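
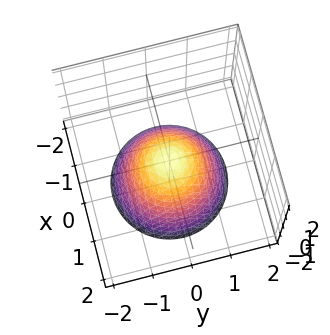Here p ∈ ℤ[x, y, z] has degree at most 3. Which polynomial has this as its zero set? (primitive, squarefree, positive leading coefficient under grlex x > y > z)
x^2 + y^2 + z

First, the degree is 2 — a single bowl opening along one axis; a quadric.
Next, by symmetry, the surface is invariant under rotation about z: p = q(x² + y², z).
Next, from the axis intercepts and sections: it crosses the x-axis at the gridline x = 0; one z-axis crossing is at z = 0; it meets the y-axis at y = 0 (among the integer gridlines); a circular section at z = -1 has radius exactly 1.
Finally, putting this together gives p.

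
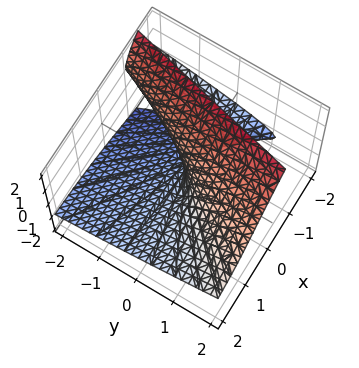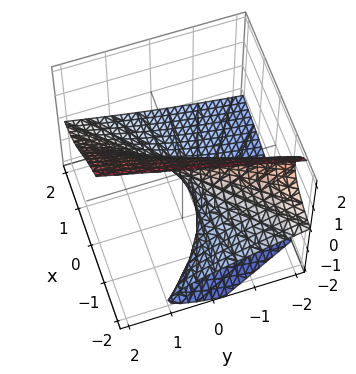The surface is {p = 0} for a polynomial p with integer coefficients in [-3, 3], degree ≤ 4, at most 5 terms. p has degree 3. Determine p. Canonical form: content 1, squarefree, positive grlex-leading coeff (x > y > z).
(a) Degree: no degree-2 surface has this shape, so deg p = 3.
(b) Against the integer gridlines: it crosses the y-axis at the gridline y = 0; one z-axis crossing is at z = 0; it crosses the x-axis at the gridline x = 0.
(c) Solving for integer coefficients yields p as stated.

z^3 + 3*x*z + 2*x - 2*y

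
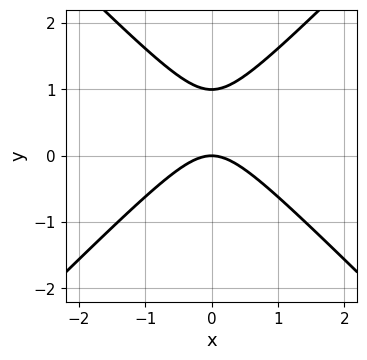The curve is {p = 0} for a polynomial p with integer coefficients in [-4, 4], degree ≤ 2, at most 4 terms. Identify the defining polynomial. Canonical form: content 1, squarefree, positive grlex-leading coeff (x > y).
x^2 - y^2 + y

The degree is 2 — a generic line meets the curve in up to 2 points.
Symmetries: mirror symmetry x ↦ −x ⇒ only even powers of x.
Reading off the gridlines: it crosses the x-axis at the gridline x = 0; the y-axis gridline crossings are at y ∈ {0, 1}.
Putting this together gives p.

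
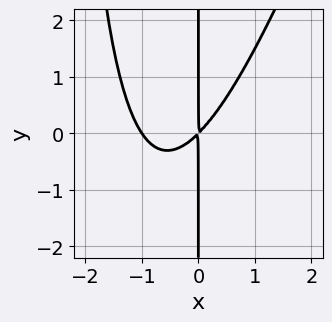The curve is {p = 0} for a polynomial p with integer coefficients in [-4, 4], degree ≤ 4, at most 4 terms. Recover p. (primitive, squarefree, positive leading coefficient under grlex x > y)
1. The degree is 3 — the shape is more complex than any degree-2 curve.
2. Observable constraints: every point of the y-axis in the box is on the curve; one x-axis crossing is at x = -1.
3. Assembling these constraints gives the stated polynomial.

3*x^3 - x^2*y + 3*x^2 - 3*x*y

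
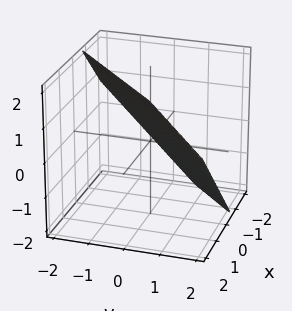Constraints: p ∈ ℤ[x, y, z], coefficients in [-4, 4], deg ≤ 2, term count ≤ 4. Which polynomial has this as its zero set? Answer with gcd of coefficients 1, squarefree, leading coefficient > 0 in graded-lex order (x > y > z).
First, deg p = 1. Every cross-section is a straight line — this is a plane.
Finally, putting this together gives p.

3*x - 3*y - 3*z + 2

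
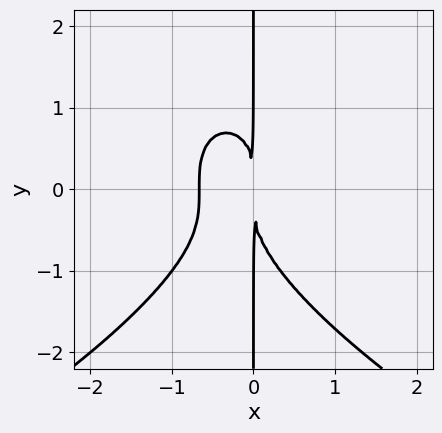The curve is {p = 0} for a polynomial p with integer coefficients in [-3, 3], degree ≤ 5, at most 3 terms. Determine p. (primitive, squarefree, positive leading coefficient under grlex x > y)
First, deg p = 4.
Then, against the integer gridlines: every point of the y-axis in the box is on the curve.
Finally, together with the visible shape, these determine p as stated.

x*y^3 + 3*x^3 + 2*x^2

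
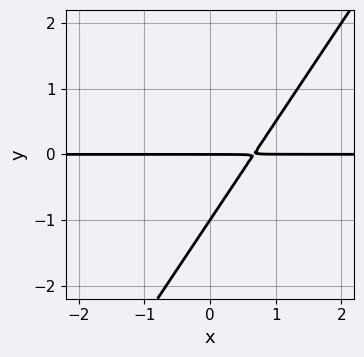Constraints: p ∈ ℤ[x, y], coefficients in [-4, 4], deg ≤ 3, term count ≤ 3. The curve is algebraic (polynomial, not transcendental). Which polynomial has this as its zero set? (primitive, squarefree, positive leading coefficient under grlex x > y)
3*x*y - 2*y^2 - 2*y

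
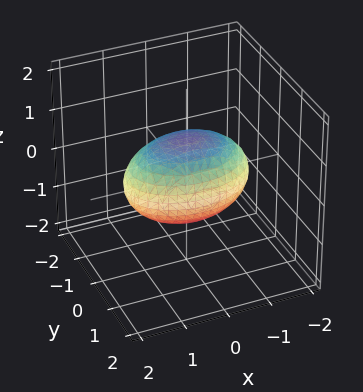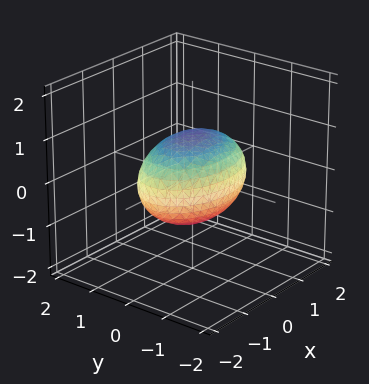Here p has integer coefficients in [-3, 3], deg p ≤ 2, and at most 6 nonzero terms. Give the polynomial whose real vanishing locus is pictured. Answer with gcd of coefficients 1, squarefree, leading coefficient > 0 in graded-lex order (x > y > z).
1. The degree is 2 — a closed, bounded, convex surface; a quadric.
2. Symmetries: it's symmetric under x → −x, forcing even powers of x; it's symmetric under z → −z, forcing even powers of z; it's symmetric under y → −y, forcing even powers of y.
3. Reading off the gridlines: among the integer gridlines, it crosses the y-axis at y ∈ {-1, 1}; the z-axis gridline crossings are at z ∈ {-1, 1}.
4. Solving for integer coefficients yields p as stated.

x^2 + 2*y^2 + 2*z^2 - 2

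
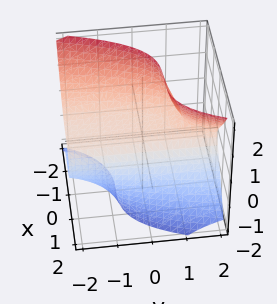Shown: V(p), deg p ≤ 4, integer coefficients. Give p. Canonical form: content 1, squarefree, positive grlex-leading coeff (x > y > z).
1. The degree is 3 — a generic line meets the surface in up to 3 points.
2. Checking where it meets the axes: it misses every integer gridline on the y-axis.
3. These observations pin down the coefficients.

2*x^3 - 2*y*z^2 + 3*z - 1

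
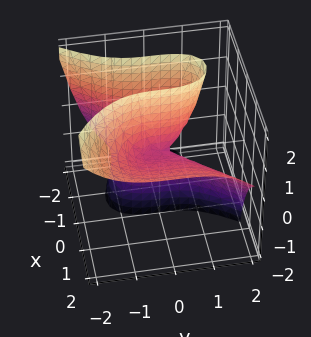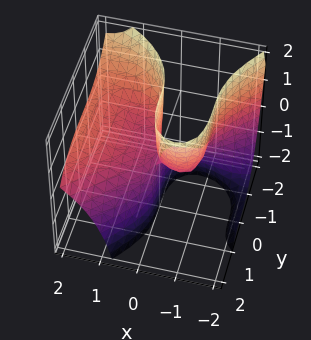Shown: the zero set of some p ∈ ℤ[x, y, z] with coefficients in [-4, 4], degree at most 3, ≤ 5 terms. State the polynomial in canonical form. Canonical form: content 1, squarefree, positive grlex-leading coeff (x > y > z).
x^3 - 2*x^2*z - y^3 + x^2 - 3*x*z

Degree: the shape is more complex than any degree-2 surface, so deg p = 3.
Reading off the gridlines: one y-axis crossing is at y = 0; the x-axis gridline crossings are at x ∈ {-1, 0}; every point of the z-axis in the box is on the surface.
The integer polynomial consistent with all of this is the stated p.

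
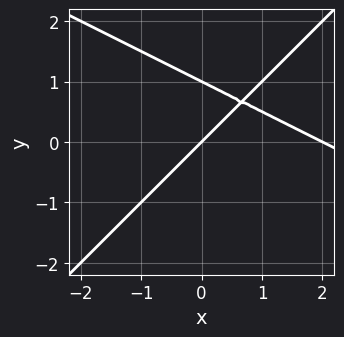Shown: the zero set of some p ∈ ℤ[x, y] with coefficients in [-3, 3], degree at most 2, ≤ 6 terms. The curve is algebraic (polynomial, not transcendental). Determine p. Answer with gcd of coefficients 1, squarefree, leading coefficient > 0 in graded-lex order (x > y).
x^2 + x*y - 2*y^2 - 2*x + 2*y

The degree is 2 — a generic line meets the curve in up to 2 points.
From the visible intercepts: the y-axis gridline crossings are at y ∈ {0, 1}; the x-axis gridline crossings are at x ∈ {0, 2}.
Solving for integer coefficients yields p as stated.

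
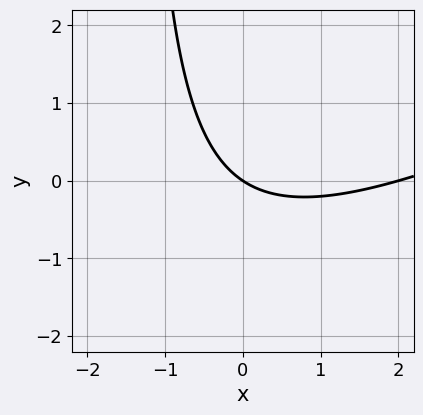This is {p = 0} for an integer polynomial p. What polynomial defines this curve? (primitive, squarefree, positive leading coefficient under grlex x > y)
(a) The degree is 2 — a generic line meets the curve in up to 2 points.
(b) Observable constraints: one y-axis crossing is at y = 0; the x-axis gridline crossings are at x ∈ {0, 2}.
(c) Solving for integer coefficients yields p as stated.

x^2 - 2*x*y - 2*x - 3*y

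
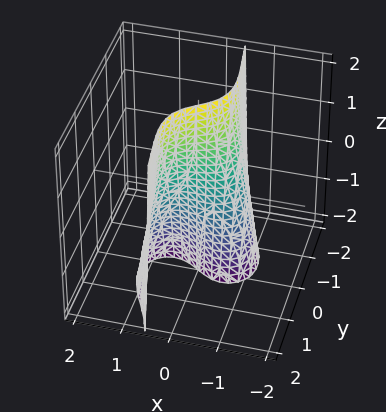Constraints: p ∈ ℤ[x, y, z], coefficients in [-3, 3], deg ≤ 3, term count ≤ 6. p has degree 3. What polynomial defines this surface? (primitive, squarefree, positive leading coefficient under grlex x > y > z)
2*x^3 + 3*x*y^2 + x*z - 3*y

1. deg p = 3. No degree-2 surface has this shape.
2. Reading off the gridlines: every point of the z-axis in the box is on the surface; one x-axis crossing is at x = 0.
3. The integer polynomial consistent with all of this is the stated p.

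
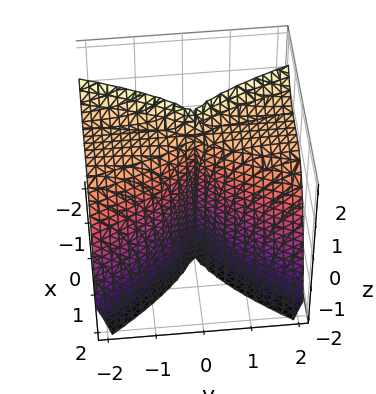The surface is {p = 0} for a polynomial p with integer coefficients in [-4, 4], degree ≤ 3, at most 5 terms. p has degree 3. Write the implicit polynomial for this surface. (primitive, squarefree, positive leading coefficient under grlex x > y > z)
(a) The degree is 3 — the shape is more complex than any degree-2 surface.
(b) Checking where it meets the axes: one y-axis crossing is at y = 0; every point of the z-axis in the box is on the surface; it meets the x-axis at x = 0 (among the integer gridlines).
(c) Fitting integer coefficients to these (and the overall shape) gives p.

3*x^3 + 2*y^2*z - 3*y^2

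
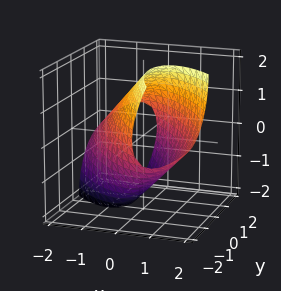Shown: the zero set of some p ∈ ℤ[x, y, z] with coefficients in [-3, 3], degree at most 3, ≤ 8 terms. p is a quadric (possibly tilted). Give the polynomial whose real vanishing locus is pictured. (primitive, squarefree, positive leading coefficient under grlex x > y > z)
2*x^2 + 2*x*y - 2*x*z + y^2 + z^2 - 3

(a) The degree is 2 — a generic line meets the surface in up to 2 points.
(b) Matching integer coefficients to the picture gives p.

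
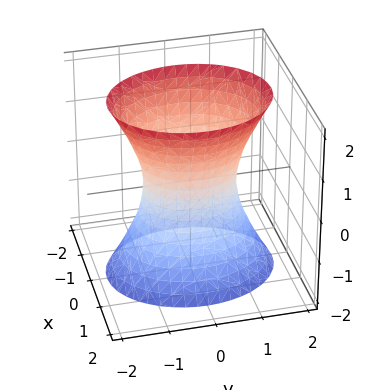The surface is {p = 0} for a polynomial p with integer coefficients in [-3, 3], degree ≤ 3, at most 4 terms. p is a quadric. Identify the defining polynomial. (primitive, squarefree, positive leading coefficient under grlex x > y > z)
The degree is 2 — one connected sheet with a waist; a quadric.
Symmetries: it's symmetric under y → −y, forcing even powers of y; mirror symmetry x ↦ −x ⇒ only even powers of x; the z ↦ −z reflection is a symmetry, so z appears only in even powers.
Against the integer gridlines: among the integer gridlines, it crosses the y-axis at y ∈ {-1, 1}; no z-intercept at any integer in the box.
These observations pin down the coefficients.

3*x^2 + 2*y^2 - z^2 - 2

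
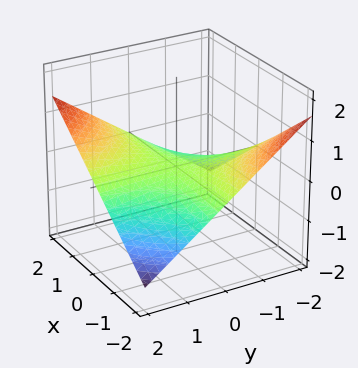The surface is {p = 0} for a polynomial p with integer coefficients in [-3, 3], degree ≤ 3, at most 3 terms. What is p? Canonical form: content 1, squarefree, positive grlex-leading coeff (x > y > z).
x*y - 3*z

(a) The degree is 2 — a hyperbolic paraboloid; a quadric.
(b) Against the integer gridlines: the visible y-axis segment lies entirely on the surface; the visible x-axis segment lies entirely on the surface.
(c) These observations pin down the coefficients.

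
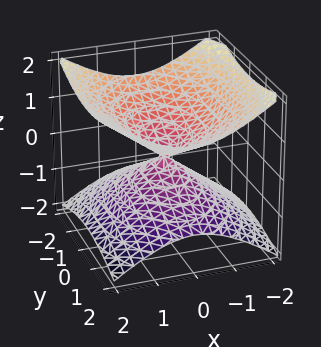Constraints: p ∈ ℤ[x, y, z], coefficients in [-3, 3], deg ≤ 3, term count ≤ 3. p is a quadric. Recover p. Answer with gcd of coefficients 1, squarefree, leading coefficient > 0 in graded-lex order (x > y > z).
2*x^2 + y^2 - 3*z^2

The degree is 2 — a double cone through the origin; a quadric.
Symmetries: mirror symmetry z ↦ −z ⇒ only even powers of z; it's symmetric under y → −y, forcing even powers of y; the x ↦ −x reflection is a symmetry, so x appears only in even powers.
Reading off the gridlines: one z-axis crossing is at z = 0; it meets the x-axis at x = 0 (among the integer gridlines); it meets the y-axis at y = 0 (among the integer gridlines).
Solving for integer coefficients yields p as stated.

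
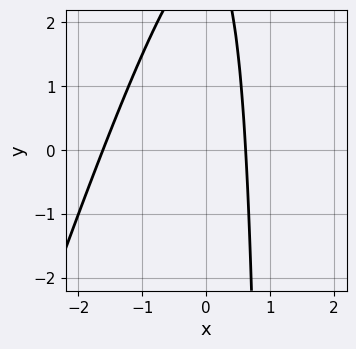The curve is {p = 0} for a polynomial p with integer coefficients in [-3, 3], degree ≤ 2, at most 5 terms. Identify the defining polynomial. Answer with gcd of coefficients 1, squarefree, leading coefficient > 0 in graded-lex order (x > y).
First, the degree is 2 — the shape is more complex than any degree-1 curve.
Next, against the integer gridlines: it misses every integer gridline on the y-axis.
Finally, together with the visible shape, these determine p as stated.

3*x^2 - x*y + 3*x + y - 3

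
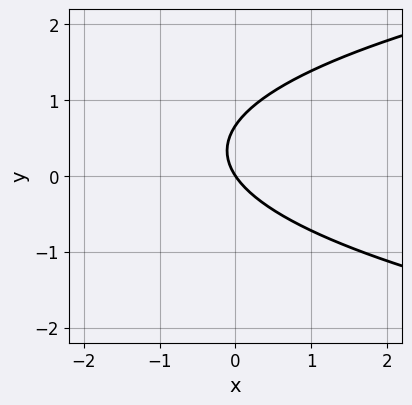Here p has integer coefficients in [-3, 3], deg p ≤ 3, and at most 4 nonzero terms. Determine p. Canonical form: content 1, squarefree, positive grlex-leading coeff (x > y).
(a) Degree: the shape is more complex than any degree-1 curve, so deg p = 2.
(b) Observable constraints: it crosses the y-axis at the gridline y = 0; one x-axis crossing is at x = 0.
(c) Assembling these constraints gives the stated polynomial.

3*y^2 - 3*x - 2*y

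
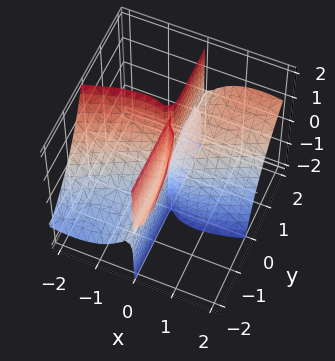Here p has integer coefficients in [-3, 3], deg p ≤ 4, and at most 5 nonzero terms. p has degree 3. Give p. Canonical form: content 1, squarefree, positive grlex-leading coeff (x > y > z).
x^3 - 2*x^2*y + x^2*z + x*y*z

The picture has 3 separate pieces. They look like related sheets of one shape, so recover p as a whole.
deg p = 3. No degree-2 surface has this shape.
Against the integer gridlines: it crosses the x-axis at the gridline x = 0; the visible y-axis segment lies entirely on the surface; every point of the z-axis in the box is on the surface.
Putting this together gives p.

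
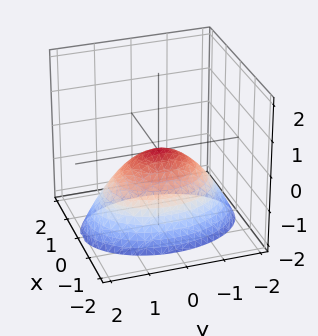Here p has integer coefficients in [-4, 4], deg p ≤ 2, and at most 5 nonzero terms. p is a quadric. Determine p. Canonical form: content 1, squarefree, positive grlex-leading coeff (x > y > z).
1. Degree: a paraboloid; a quadric, so deg p = 2.
2. Symmetries: it's symmetric under x → −x, forcing even powers of x; mirror symmetry y ↦ −y ⇒ only even powers of y.
3. Reading off the gridlines: it meets the x-axis at x = 0 (among the integer gridlines); it meets the z-axis at z = 0 (among the integer gridlines).
4. Together with the visible shape, these determine p as stated.

2*x^2 + y^2 + 2*z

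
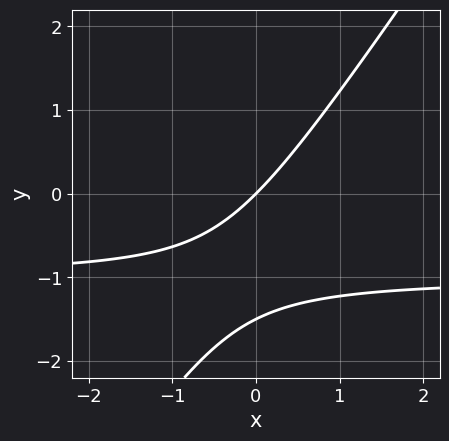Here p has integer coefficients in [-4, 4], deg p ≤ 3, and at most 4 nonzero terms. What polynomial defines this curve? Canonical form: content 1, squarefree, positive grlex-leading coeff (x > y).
The degree is 2 — no degree-1 curve has this shape.
Against the integer gridlines: it crosses the y-axis at the gridline y = 0; one x-axis crossing is at x = 0.
Together with the visible shape, these determine p as stated.

3*x*y - 2*y^2 + 3*x - 3*y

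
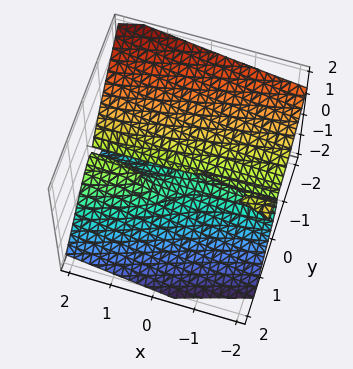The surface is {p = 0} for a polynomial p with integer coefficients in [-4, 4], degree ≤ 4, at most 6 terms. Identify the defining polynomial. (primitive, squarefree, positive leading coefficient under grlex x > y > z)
There are 2 components. Treating them together as one polynomial.
Degree: the shape is more complex than any degree-2 surface, so deg p = 3.
Observable constraints: one y-axis crossing is at y = 0; every point of the x-axis in the box is on the surface; it meets the z-axis at z = 0 (among the integer gridlines).
Together with the visible shape, these determine p as stated.

2*x*y*z + 2*y^3 + 3*z^3 + 2*z^2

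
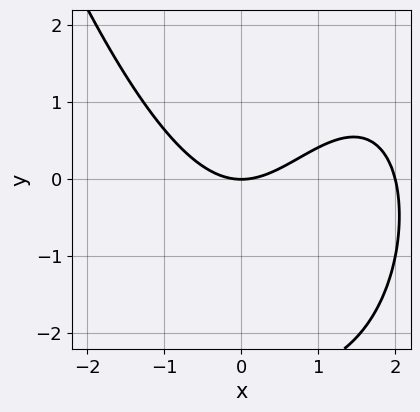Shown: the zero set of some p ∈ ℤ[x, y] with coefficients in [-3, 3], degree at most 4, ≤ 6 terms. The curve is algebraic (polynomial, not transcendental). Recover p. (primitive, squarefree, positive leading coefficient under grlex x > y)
1. The degree is 3 — a generic line meets the curve in up to 3 points.
2. Reading off the gridlines: one y-axis crossing is at y = 0; among the integer gridlines, it crosses the x-axis at x ∈ {0, 2}.
3. Together with the visible shape, these determine p as stated.

x^3 - 2*x^2 - x*y + y^2 + 3*y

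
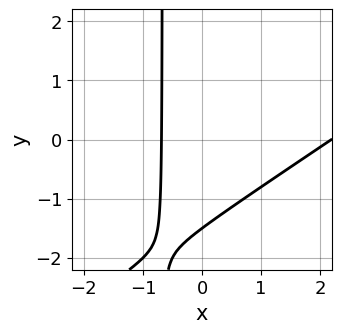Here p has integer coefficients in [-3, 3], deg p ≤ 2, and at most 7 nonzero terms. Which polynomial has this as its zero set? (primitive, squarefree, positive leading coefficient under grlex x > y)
First, the degree is 2 — no degree-1 curve has this shape.
Finally, solving for integer coefficients yields p as stated.

2*x^2 - 3*x*y - 3*x - 2*y - 3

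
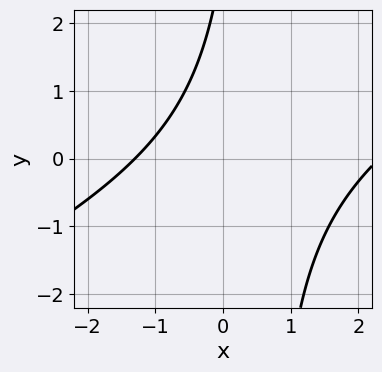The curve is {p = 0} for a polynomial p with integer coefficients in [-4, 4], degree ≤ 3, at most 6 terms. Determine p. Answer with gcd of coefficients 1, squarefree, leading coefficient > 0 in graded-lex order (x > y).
x^2 - 2*x*y - x + y - 3

(a) The degree is 2 — a generic line meets the curve in up to 2 points.
(b) Checking where it meets the axes: the curve avoids every integer y-axis point in the box.
(c) The integer polynomial consistent with all of this is the stated p.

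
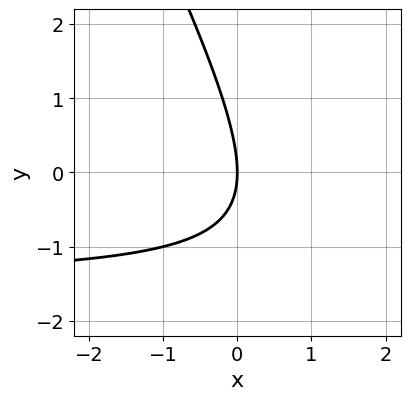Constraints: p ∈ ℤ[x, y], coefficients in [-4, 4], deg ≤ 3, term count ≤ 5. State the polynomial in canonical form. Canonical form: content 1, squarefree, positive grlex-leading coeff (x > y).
(a) Degree: a generic line meets the curve in up to 2 points, so deg p = 2.
(b) From the visible intercepts: it meets the y-axis at y = 0 (among the integer gridlines); it crosses the x-axis at the gridline x = 0.
(c) Assembling these constraints gives the stated polynomial.

2*x*y + y^2 + 3*x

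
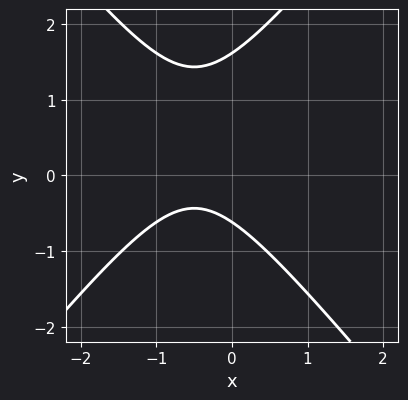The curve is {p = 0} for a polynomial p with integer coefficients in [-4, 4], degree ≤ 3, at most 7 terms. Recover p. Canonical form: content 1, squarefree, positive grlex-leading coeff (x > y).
(a) Degree: a generic line meets the curve in up to 2 points, so deg p = 2.
(b) Observable constraints: it misses every integer gridline on the x-axis.
(c) Putting this together gives p.

3*x^2 - 2*y^2 + 3*x + 2*y + 2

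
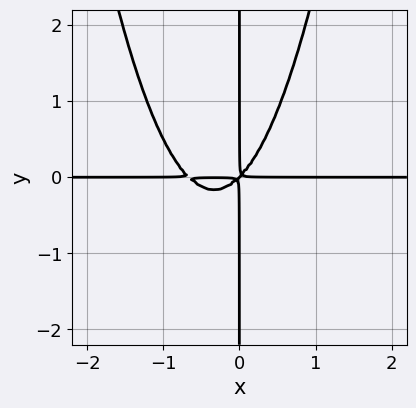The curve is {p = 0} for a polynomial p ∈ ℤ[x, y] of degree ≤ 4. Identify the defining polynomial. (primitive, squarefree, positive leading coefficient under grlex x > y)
3*x^3*y + 2*x^2*y - 2*x*y^2

Degree: a generic line meets the curve in up to 4 points, so deg p = 4.
Against the integer gridlines: every point of the y-axis in the box is on the curve; every point of the x-axis in the box is on the curve.
Solving for integer coefficients yields p as stated.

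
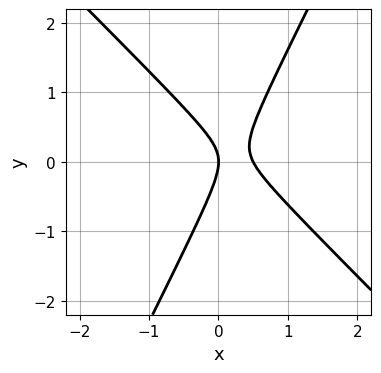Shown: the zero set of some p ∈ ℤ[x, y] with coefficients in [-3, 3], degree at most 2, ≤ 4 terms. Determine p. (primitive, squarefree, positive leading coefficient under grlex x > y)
2*x^2 + x*y - y^2 - x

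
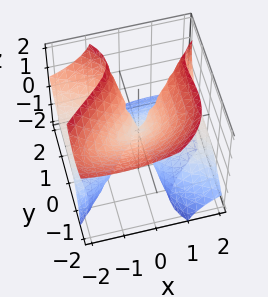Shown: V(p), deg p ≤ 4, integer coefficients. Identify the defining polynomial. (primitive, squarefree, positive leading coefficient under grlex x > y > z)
3*x^2*z - 3*x*y*z - 3*y^3 + 3*y*z^2 - 2*z^3

(a) The degree is 3 — no degree-2 surface has this shape.
(b) From the axis intercepts and sections: the visible x-axis segment lies entirely on the surface; it meets the y-axis at y = 0 (among the integer gridlines); it crosses the z-axis at the gridline z = 0.
(c) The integer polynomial consistent with all of this is the stated p.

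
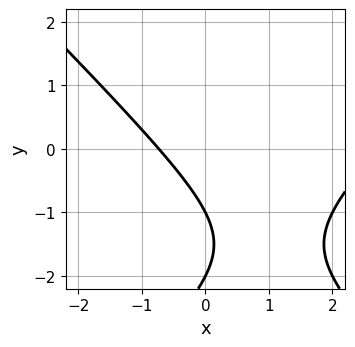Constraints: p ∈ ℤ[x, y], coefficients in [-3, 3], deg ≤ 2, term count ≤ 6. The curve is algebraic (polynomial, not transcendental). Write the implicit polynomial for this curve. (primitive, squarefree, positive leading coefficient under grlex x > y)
deg p = 2. The shape is more complex than any degree-1 curve.
Checking where it meets the axes: among the integer gridlines, it crosses the y-axis at y ∈ {-2, -1}.
Matching integer coefficients to the picture gives p.

x^2 - y^2 - 2*x - 3*y - 2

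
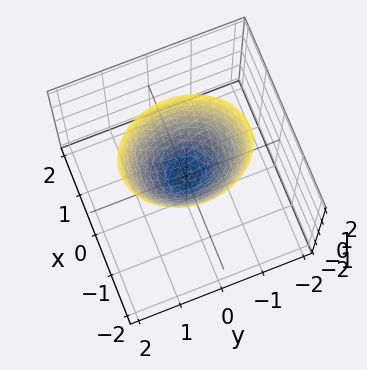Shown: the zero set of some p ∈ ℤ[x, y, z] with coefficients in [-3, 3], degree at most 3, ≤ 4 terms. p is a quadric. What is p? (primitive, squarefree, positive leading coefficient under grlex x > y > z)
3*x^2 + 2*y^2 - 2*z

1. Degree: a paraboloid; a quadric, so deg p = 2.
2. Symmetries: mirror symmetry x ↦ −x ⇒ only even powers of x; it's symmetric under y → −y, forcing even powers of y.
3. Reading off the gridlines: one x-axis crossing is at x = 0; one y-axis crossing is at y = 0; it meets the z-axis at z = 0 (among the integer gridlines).
4. These observations pin down the coefficients.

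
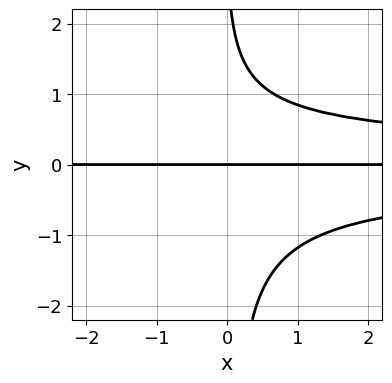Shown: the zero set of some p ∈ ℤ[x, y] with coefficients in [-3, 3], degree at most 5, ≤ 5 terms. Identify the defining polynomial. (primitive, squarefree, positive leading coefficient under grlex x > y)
3*x*y^3 + y^2 - 3*y

1. deg p = 4.
2. Reading off the gridlines: every point of the x-axis in the box is on the curve; one y-axis crossing is at y = 0.
3. These observations pin down the coefficients.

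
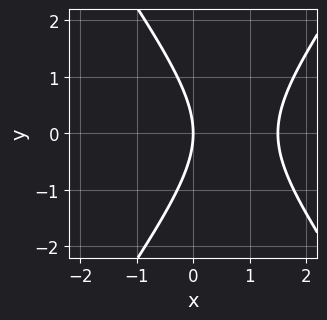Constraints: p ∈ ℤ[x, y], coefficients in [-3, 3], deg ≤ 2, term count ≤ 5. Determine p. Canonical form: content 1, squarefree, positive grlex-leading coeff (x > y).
1. The degree is 2 — no degree-1 curve has this shape.
2. Symmetries: the y ↦ −y reflection is a symmetry, so y appears only in even powers.
3. From the axis intercepts and sections: one x-axis crossing is at x = 0; it crosses the y-axis at the gridline y = 0.
4. These observations pin down the coefficients.

2*x^2 - y^2 - 3*x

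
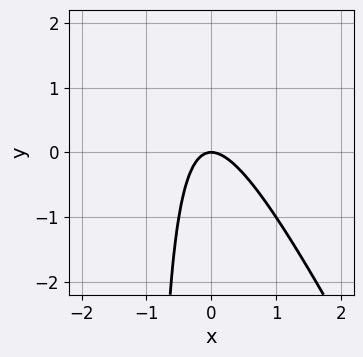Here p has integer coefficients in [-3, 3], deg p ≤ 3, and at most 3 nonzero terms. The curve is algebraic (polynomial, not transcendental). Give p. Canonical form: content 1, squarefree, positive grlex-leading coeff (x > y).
2*x^2 + x*y + y

(a) deg p = 2. A generic line meets the curve in up to 2 points.
(b) From the axis intercepts and sections: it meets the x-axis at x = 0 (among the integer gridlines); it crosses the y-axis at the gridline y = 0.
(c) Matching integer coefficients to the picture gives p.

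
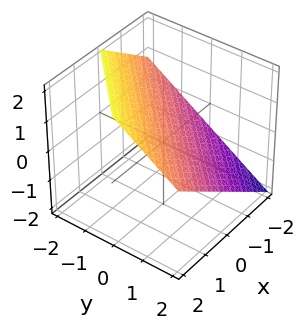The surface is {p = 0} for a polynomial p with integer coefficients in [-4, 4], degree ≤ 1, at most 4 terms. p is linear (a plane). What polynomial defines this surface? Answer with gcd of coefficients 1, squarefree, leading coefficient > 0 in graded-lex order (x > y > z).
2*x - 2*y - 3*z + 2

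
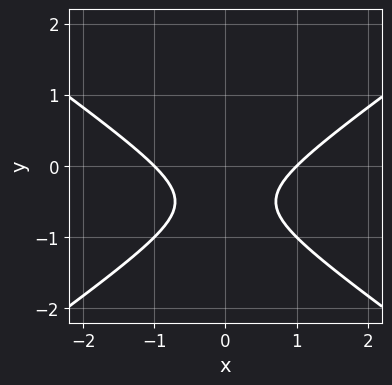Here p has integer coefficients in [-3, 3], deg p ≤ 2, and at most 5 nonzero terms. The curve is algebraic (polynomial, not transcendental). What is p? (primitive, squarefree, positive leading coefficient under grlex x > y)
First, deg p = 2. The shape is more complex than any degree-1 curve.
Then, symmetries: mirror symmetry x ↦ −x ⇒ only even powers of x.
Next, observable constraints: the x-axis gridline crossings are at x ∈ {-1, 1}; the curve avoids every integer y-axis point in the box.
Finally, solving for integer coefficients yields p as stated.

x^2 - 2*y^2 - 2*y - 1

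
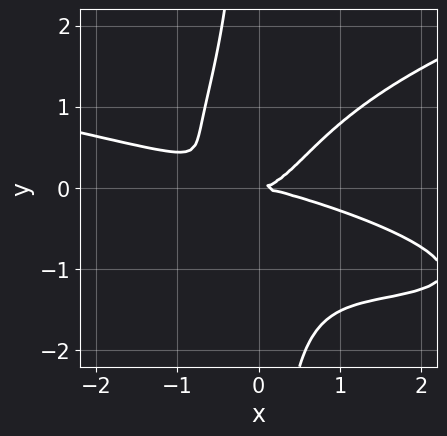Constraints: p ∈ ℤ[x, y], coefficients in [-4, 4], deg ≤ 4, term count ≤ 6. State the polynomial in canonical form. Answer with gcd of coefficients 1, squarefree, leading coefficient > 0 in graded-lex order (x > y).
(a) Degree: the shape is more complex than any degree-3 curve, so deg p = 4.
(b) Reading off the gridlines: it meets the x-axis at x = 0 (among the integer gridlines); it meets the y-axis at y = 0 (among the integer gridlines).
(c) Fitting integer coefficients to these (and the overall shape) gives p.

3*x*y^3 - x^3 - 3*x^2*y + 3*y^2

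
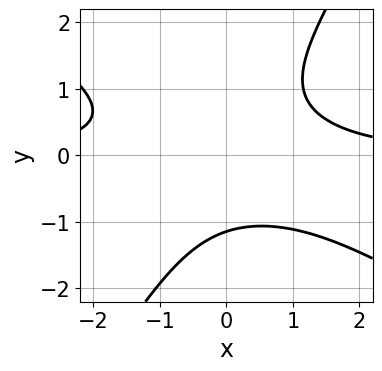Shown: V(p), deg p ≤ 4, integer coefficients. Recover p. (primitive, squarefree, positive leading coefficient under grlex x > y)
deg p = 3. No degree-2 curve has this shape.
From the visible intercepts: no x-intercept at any integer in the box.
Assembling these constraints gives the stated polynomial.

2*x^2*y + 2*x*y^2 - 2*y^3 - 3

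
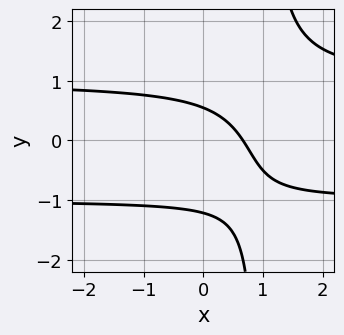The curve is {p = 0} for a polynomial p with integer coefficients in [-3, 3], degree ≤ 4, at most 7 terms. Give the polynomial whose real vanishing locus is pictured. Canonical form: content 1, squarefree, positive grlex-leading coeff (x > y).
The degree is 3 — the shape is more complex than any degree-2 curve.
Putting this together gives p.

3*x*y^2 - 3*y^2 - 3*x - 2*y + 2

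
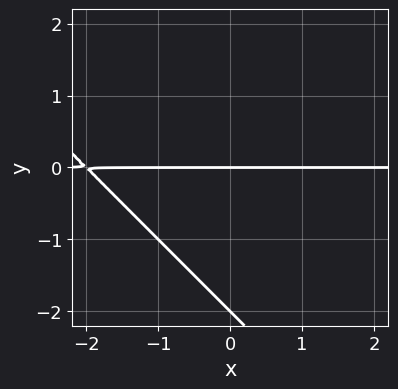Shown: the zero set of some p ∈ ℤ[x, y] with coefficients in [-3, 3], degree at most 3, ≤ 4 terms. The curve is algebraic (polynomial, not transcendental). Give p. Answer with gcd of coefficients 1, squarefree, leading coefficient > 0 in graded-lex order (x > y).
First, degree: no degree-1 curve has this shape, so deg p = 2.
Then, checking where it meets the axes: the y-axis gridline crossings are at y ∈ {-2, 0}; the visible x-axis segment lies entirely on the curve.
Finally, matching integer coefficients to the picture gives p.

x*y + y^2 + 2*y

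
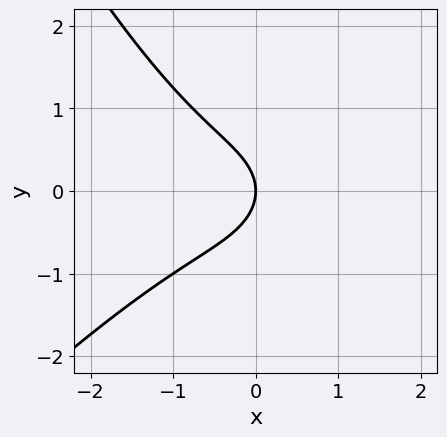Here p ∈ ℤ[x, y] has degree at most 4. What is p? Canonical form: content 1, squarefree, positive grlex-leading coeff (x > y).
1. The degree is 3 — the shape is more complex than any degree-2 curve.
2. From the visible intercepts: it crosses the y-axis at the gridline y = 0; it crosses the x-axis at the gridline x = 0.
3. Solving for integer coefficients yields p as stated.

2*x^3 - x^2*y - x*y^2 + 3*y^2 + 3*x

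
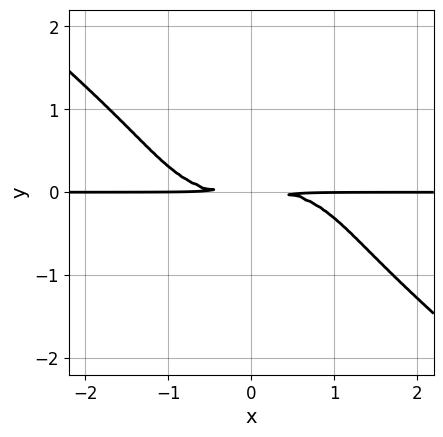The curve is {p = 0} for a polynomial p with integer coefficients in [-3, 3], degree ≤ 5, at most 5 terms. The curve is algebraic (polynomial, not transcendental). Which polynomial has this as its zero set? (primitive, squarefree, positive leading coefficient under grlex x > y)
x^3*y + 2*y^4 + 3*y^2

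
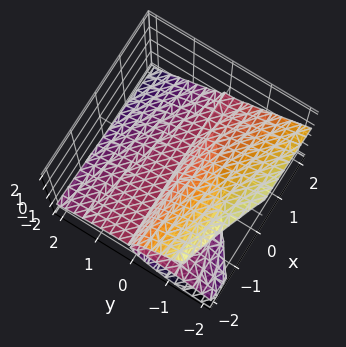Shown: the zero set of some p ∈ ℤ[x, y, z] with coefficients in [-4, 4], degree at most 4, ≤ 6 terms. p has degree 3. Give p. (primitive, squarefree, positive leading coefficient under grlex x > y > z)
(a) The picture has 2 separate pieces.
(b) Degree: the shape is more complex than any degree-2 surface, so deg p = 3.
(c) Reading off the gridlines: every point of the x-axis in the box is on the surface; it crosses the y-axis at the gridline y = 0.
(d) The integer polynomial consistent with all of this is the stated p.

2*x*y*z - y^3 - 3*z^3 - 3*y*z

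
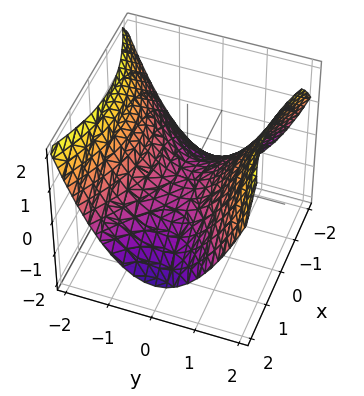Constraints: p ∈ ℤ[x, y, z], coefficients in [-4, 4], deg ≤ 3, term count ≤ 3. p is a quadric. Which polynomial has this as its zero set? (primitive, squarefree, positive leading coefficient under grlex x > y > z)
1. The degree is 2 — a hyperbolic paraboloid; a quadric.
2. Symmetries: the x ↦ −x reflection is a symmetry, so x appears only in even powers; mirror symmetry y ↦ −y ⇒ only even powers of y.
3. From the visible intercepts: one y-axis crossing is at y = 0; one x-axis crossing is at x = 0; it crosses the z-axis at the gridline z = 0.
4. Assembling these constraints gives the stated polynomial.

x^2 - 2*y^2 + 3*z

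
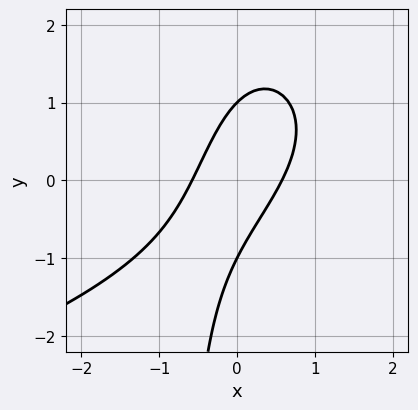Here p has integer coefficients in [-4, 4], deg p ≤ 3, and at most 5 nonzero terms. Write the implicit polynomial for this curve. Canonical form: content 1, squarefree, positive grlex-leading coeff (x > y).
x*y^2 + 3*x^2 - 3*x*y + y^2 - 1

(a) Degree: a generic line meets the curve in up to 3 points, so deg p = 3.
(b) From the visible intercepts: among the integer gridlines, it crosses the y-axis at y ∈ {-1, 1}.
(c) Solving for integer coefficients yields p as stated.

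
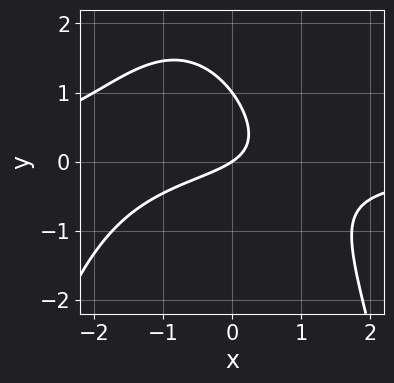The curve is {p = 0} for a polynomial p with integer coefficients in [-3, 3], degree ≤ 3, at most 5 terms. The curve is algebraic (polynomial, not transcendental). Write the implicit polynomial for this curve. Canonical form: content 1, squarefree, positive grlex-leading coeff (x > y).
First, deg p = 3. The shape is more complex than any degree-2 curve.
Then, observable constraints: one x-axis crossing is at x = 0; among the integer gridlines, it crosses the y-axis at y ∈ {0, 1}.
Finally, together with the visible shape, these determine p as stated.

2*x^2*y + 2*x*y + 3*y^2 + 2*x - 3*y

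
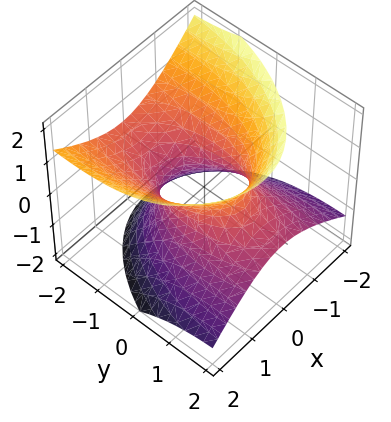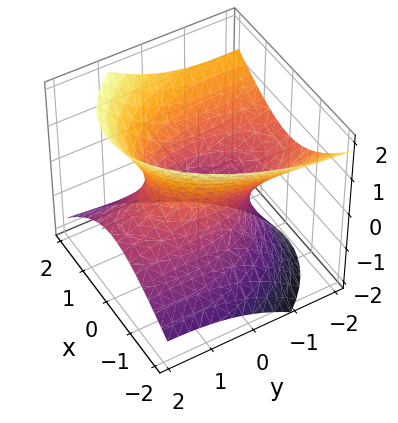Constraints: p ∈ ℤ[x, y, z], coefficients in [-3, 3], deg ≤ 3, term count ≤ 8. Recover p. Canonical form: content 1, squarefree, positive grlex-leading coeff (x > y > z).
3*x^2 - x*z + y^2 + 3*y*z - 3*z^2 - 2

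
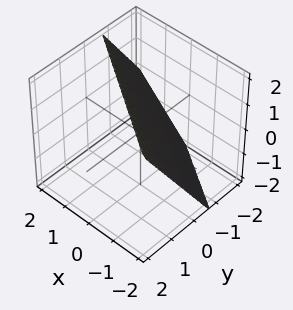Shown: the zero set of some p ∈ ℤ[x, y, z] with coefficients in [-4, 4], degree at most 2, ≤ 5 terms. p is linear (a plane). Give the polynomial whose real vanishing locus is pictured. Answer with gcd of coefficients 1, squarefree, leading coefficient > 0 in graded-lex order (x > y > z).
2*x + 3*y - 2*z + 2

1. deg p = 1. Every cross-section is a straight line — this is a plane.
2. Reading off the gridlines: one x-axis crossing is at x = -1; it meets the z-axis at z = 1 (among the integer gridlines).
3. These observations pin down the coefficients.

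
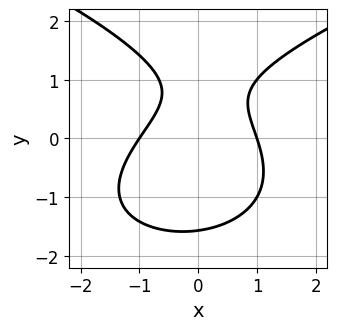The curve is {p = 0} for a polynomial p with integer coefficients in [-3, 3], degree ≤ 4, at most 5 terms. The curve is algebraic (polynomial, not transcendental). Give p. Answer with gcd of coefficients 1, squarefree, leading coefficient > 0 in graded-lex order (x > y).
2*y^3 - 3*x^2 + x*y - 3*y + 3

1. Degree: the shape is more complex than any degree-2 curve, so deg p = 3.
2. Checking where it meets the axes: the x-axis gridline crossings are at x ∈ {-1, 1}.
3. Matching integer coefficients to the picture gives p.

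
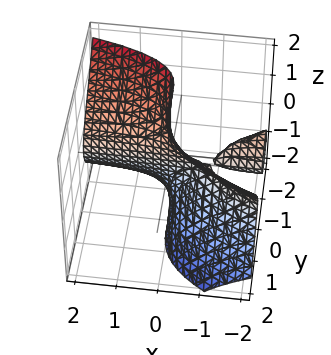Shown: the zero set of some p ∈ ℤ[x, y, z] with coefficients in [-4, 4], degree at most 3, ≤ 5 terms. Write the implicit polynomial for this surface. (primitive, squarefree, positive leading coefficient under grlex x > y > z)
There are 2 components.
deg p = 3.
From the visible intercepts: it meets the y-axis at y = 0 (among the integer gridlines); the visible z-axis segment lies entirely on the surface; every point of the x-axis in the box is on the surface.
Matching integer coefficients to the picture gives p.

3*x*z^2 + 3*y^3 - y*z^2 + 3*x*y + 3*y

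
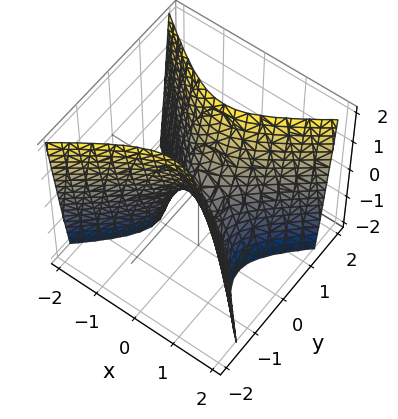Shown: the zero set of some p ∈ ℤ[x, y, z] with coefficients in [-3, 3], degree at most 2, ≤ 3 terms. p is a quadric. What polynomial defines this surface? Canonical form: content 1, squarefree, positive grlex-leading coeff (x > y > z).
(a) The degree is 2 — a hyperbolic paraboloid; a quadric.
(b) Symmetries: the x ↦ −x reflection is a symmetry, so x appears only in even powers; mirror symmetry y ↦ −y ⇒ only even powers of y.
(c) From the visible intercepts: one z-axis crossing is at z = 0; it meets the y-axis at y = 0 (among the integer gridlines).
(d) Solving for integer coefficients yields p as stated.

2*x^2 - 3*y^2 + z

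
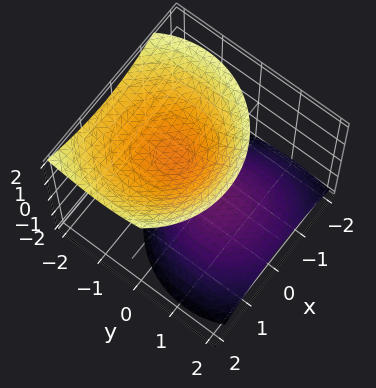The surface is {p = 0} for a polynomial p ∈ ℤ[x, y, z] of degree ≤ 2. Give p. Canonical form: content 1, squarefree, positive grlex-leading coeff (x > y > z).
(a) There are 2 components. They look like related sheets of one shape, so recover p as a whole.
(b) Degree: no degree-1 surface has this shape, so deg p = 2.
(c) Observable constraints: it misses every integer gridline on the y-axis; it misses every integer gridline on the x-axis; the z-axis gridline crossings are at z ∈ {-1, 1}.
(d) Solving for integer coefficients yields p as stated.

3*x^2 - x*z + 3*y^2 + 3*y*z - 3*z^2 + 3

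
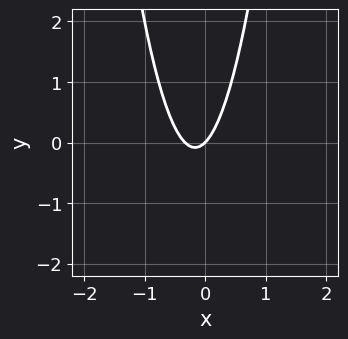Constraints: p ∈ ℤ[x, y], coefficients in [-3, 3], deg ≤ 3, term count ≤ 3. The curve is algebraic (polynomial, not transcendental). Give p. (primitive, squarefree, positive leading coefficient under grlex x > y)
3*x^2 + x - y

(a) deg p = 2. No degree-1 curve has this shape.
(b) From the visible intercepts: it crosses the x-axis at the gridline x = 0; it meets the y-axis at y = 0 (among the integer gridlines).
(c) These observations pin down the coefficients.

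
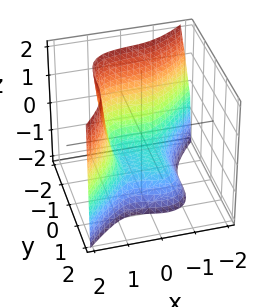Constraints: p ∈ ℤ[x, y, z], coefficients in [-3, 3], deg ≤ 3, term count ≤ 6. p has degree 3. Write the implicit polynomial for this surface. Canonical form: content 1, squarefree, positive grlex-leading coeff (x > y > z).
3*x^3 - 3*y^3 + x*z - 3*z - 3

(a) The degree is 3 — a generic line meets the surface in up to 3 points.
(b) Checking where it meets the axes: it meets the y-axis at y = -1 (among the integer gridlines); it crosses the x-axis at the gridline x = 1.
(c) Fitting integer coefficients to these (and the overall shape) gives p. Check: (0, 0, -1) on the z-axis lies on the surface, and p(0, 0, -1) = 0. ✓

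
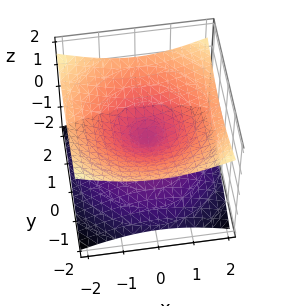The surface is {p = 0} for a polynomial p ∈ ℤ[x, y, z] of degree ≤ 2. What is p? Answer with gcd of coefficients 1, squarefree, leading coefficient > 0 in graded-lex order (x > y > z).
deg p = 2.
Symmetries: every cross-section ⟂ z is a circle, so x, y appear only via x² + y²; it's symmetric under z → −z, forcing even powers of z.
Reading off the gridlines: it meets the y-axis at y = 0 (among the integer gridlines); it crosses the z-axis at the gridline z = 0; a circular section at z = -1 has radius between 1 and 2; one x-axis crossing is at x = 0.
Matching integer coefficients to the picture gives p.

x^2 + y^2 - 3*z^2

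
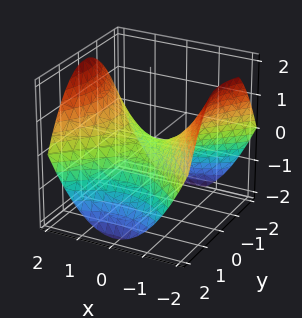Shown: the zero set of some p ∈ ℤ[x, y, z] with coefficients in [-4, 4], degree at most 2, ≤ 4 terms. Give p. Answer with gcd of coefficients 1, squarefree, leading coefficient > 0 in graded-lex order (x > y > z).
x^2 - y^2 - 2*z

deg p = 2. A hyperbolic paraboloid; a quadric.
Symmetries: mirror symmetry x ↦ −x ⇒ only even powers of x; it's symmetric under y → −y, forcing even powers of y.
Checking where it meets the axes: one x-axis crossing is at x = 0; one z-axis crossing is at z = 0; one y-axis crossing is at y = 0.
The integer polynomial consistent with all of this is the stated p.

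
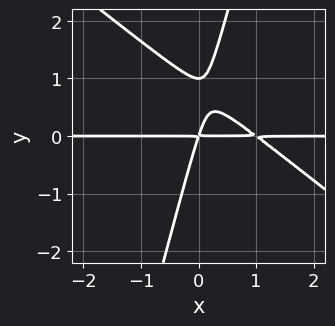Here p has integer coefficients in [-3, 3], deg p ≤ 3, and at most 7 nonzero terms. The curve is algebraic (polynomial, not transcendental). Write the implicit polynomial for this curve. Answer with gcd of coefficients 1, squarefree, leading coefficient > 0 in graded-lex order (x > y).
(a) Degree: no degree-2 curve has this shape, so deg p = 3.
(b) From the visible intercepts: it meets the y-axis at y = 1 (among the integer gridlines); the visible x-axis segment lies entirely on the curve.
(c) Putting this together gives p.

3*x^2*y + 3*x*y^2 - y^3 - 3*x*y + y^2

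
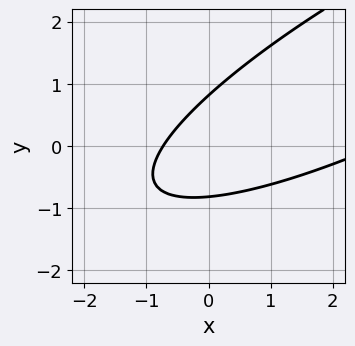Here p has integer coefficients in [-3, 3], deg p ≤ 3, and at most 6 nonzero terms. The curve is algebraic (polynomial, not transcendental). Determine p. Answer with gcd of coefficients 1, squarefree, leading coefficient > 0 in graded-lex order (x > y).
x^2 - 3*x*y + 3*y^2 - 2*x - 2

(a) The degree is 2 — no degree-1 curve has this shape.
(b) Solving for integer coefficients yields p as stated.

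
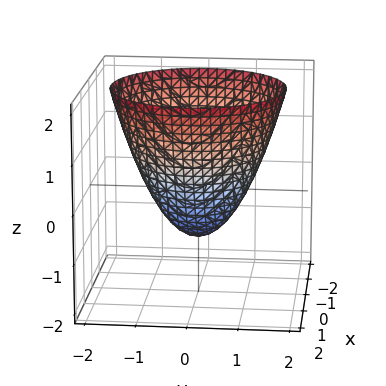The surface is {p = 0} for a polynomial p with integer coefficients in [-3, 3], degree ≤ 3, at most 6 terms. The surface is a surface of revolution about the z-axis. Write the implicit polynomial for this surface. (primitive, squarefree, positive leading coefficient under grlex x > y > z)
x^2 + y^2 - z - 1

deg p = 2. No degree-1 surface has this shape.
Symmetry: every cross-section ⟂ z is a circle, so x, y appear only via x² + y².
Reading off the gridlines: among the integer gridlines, it crosses the x-axis at x ∈ {-1, 1}; a circular section at z = 2 has radius between 1 and 2.
Matching integer coefficients to the picture gives p. Check: (0, 0, -1) on the z-axis lies on the surface, and p(0, 0, -1) = 0. ✓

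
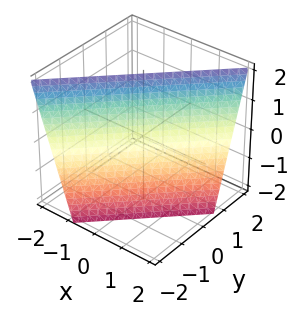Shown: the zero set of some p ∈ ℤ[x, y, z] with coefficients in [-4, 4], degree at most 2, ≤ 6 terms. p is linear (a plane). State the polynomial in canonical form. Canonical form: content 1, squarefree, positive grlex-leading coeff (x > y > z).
1. deg p = 1. Every cross-section is a straight line — this is a plane.
2. Observable constraints: it meets the z-axis at z = 2 (among the integer gridlines).
3. These observations pin down the coefficients.

3*x - 3*y + z - 2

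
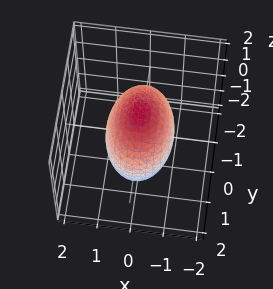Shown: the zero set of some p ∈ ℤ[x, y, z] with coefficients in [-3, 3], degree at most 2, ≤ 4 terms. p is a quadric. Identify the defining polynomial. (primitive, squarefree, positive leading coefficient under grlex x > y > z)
First, degree: bounded and convex; a quadric, so deg p = 2.
Next, symmetries: the z ↦ −z reflection is a symmetry, so z appears only in even powers; it's symmetric under y → −y, forcing even powers of y; it's symmetric under x → −x, forcing even powers of x.
Then, against the integer gridlines: among the integer gridlines, it crosses the x-axis at x ∈ {-1, 1}.
Finally, the integer polynomial consistent with all of this is the stated p.

2*x^2 + y^2 + z^2 - 2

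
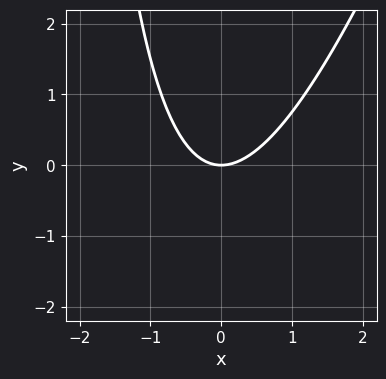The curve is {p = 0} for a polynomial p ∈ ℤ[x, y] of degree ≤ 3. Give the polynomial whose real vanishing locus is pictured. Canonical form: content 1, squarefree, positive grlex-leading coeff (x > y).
3*x^2 - x*y - 3*y

(a) The degree is 2 — the shape is more complex than any degree-1 curve.
(b) From the visible intercepts: one x-axis crossing is at x = 0; one y-axis crossing is at y = 0.
(c) These observations pin down the coefficients.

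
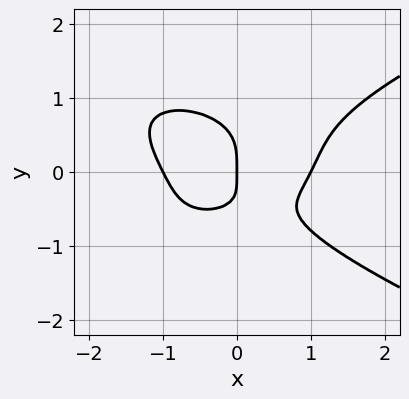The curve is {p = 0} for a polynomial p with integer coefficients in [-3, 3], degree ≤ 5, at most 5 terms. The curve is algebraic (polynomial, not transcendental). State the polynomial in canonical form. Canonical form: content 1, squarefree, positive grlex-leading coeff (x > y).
(a) deg p = 4. The shape is more complex than any degree-3 curve.
(b) From the axis intercepts and sections: one y-axis crossing is at y = 0; among the integer gridlines, it crosses the x-axis at x ∈ {-1, 0, 1}.
(c) Assembling these constraints gives the stated polynomial.

2*y^4 - x^3 + x*y + x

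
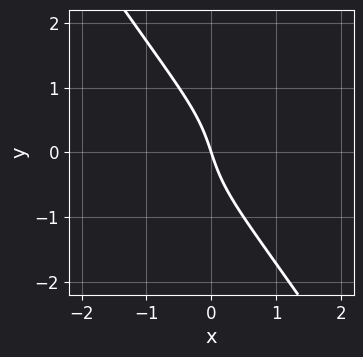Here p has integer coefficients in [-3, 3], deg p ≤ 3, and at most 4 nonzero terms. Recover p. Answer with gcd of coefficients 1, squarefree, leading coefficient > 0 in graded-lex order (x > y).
3*x*y^2 + 2*y^3 + 3*x + y

1. The degree is 3 — a generic line meets the curve in up to 3 points.
2. Checking where it meets the axes: it crosses the y-axis at the gridline y = 0; it crosses the x-axis at the gridline x = 0.
3. Fitting integer coefficients to these (and the overall shape) gives p.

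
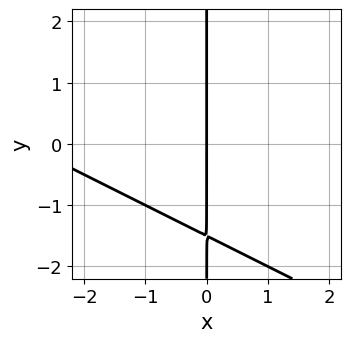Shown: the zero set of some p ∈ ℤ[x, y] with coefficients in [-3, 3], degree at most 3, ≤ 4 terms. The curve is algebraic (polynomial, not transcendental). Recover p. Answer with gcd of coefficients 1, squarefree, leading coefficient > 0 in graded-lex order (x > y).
Degree: a generic line meets the curve in up to 2 points, so deg p = 2.
From the axis intercepts and sections: it crosses the x-axis at the gridline x = 0; the visible y-axis segment lies entirely on the curve.
Fitting integer coefficients to these (and the overall shape) gives p.

x^2 + 2*x*y + 3*x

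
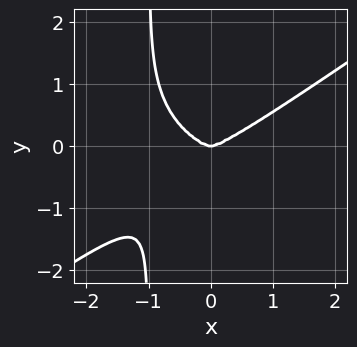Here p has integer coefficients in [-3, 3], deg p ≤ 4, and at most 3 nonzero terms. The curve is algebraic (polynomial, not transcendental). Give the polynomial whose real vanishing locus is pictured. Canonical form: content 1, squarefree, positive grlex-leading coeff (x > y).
First, degree: no degree-3 curve has this shape, so deg p = 4.
Next, from the visible intercepts: it meets the y-axis at y = 0 (among the integer gridlines); it meets the x-axis at x = 0 (among the integer gridlines).
Finally, putting this together gives p.

x^4 - 3*x*y^3 - 3*y^3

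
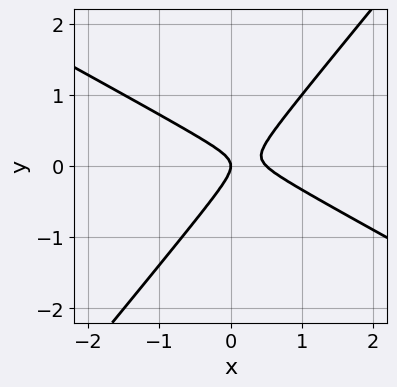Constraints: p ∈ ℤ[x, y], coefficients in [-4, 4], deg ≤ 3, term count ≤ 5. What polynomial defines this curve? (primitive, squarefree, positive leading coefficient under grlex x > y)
2*x^2 + 2*x*y - 3*y^2 - x

First, the degree is 2 — the shape is more complex than any degree-1 curve.
Next, from the axis intercepts and sections: one x-axis crossing is at x = 0; one y-axis crossing is at y = 0.
Finally, fitting integer coefficients to these (and the overall shape) gives p.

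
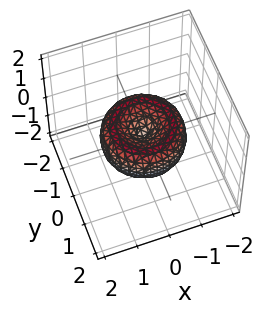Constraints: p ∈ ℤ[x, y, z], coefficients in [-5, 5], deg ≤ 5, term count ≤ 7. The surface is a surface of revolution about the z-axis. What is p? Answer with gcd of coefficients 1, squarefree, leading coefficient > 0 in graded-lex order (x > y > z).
(a) Degree: the shape is more complex than any degree-3 surface, so deg p = 4.
(b) Symmetries: every cross-section ⟂ z is a circle, so x, y appear only via x² + y².
(c) From the visible intercepts: it meets the y-axis at y = 0 (among the integer gridlines); a circular section at z = 0 has radius between 1 and 2.
(d) Together with the visible shape, these determine p as stated.

2*x^4 + 4*x^2*y^2 + 2*y^4 - 3*x^2 - 3*y^2 + 3*z^2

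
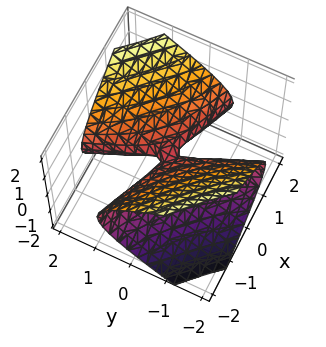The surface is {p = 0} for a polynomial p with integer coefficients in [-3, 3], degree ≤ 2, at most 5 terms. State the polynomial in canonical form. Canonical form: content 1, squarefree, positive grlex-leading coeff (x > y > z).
x^2 + 3*x*y + y^2 - 3*z^2

1. Degree: no degree-1 surface has this shape, so deg p = 2.
2. Against the integer gridlines: one z-axis crossing is at z = 0; one x-axis crossing is at x = 0; it crosses the y-axis at the gridline y = 0.
3. Together with the visible shape, these determine p as stated.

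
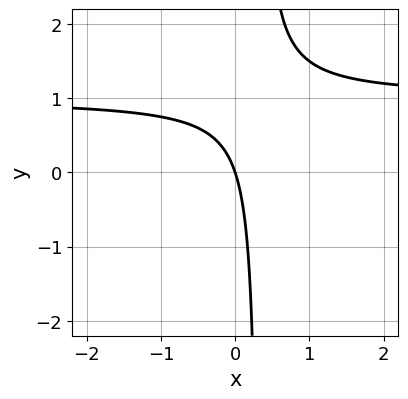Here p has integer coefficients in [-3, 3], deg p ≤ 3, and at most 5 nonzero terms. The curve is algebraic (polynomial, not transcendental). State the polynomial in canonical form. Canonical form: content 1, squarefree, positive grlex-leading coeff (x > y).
Degree: no degree-1 curve has this shape, so deg p = 2.
Checking where it meets the axes: it crosses the x-axis at the gridline x = 0; it meets the y-axis at y = 0 (among the integer gridlines).
Together with the visible shape, these determine p as stated.

3*x*y - 3*x - y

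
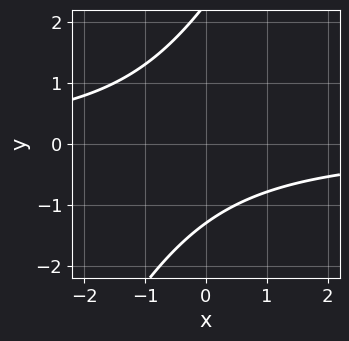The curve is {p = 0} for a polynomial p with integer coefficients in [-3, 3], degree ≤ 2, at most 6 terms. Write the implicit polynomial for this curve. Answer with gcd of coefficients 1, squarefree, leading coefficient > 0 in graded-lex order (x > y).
2*x*y - y^2 + y + 3

The degree is 2 — a generic line meets the curve in up to 2 points.
From the visible intercepts: it misses every integer gridline on the x-axis.
Together with the visible shape, these determine p as stated.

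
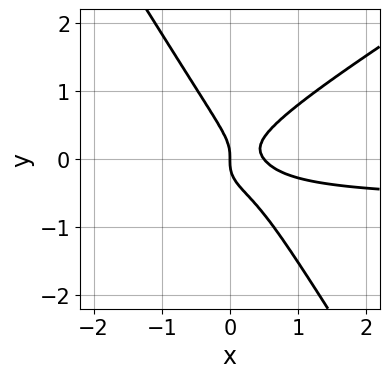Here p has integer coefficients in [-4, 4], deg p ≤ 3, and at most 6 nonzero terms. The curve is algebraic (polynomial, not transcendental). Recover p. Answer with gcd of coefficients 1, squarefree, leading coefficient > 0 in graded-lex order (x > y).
3*x^2*y - 3*x*y^2 - 3*y^3 + 2*x^2 - x

1. The degree is 3 — a generic line meets the curve in up to 3 points.
2. From the visible intercepts: it meets the x-axis at x = 0 (among the integer gridlines); it crosses the y-axis at the gridline y = 0.
3. Solving for integer coefficients yields p as stated.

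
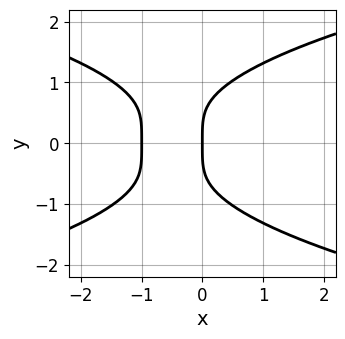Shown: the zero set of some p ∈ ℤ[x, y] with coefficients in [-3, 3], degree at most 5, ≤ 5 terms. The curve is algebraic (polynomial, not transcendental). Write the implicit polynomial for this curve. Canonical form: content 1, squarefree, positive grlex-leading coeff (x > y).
2*y^4 - 3*x^2 - 3*x

First, the degree is 4 — no degree-3 curve has this shape.
Then, symmetries: the y ↦ −y reflection is a symmetry, so y appears only in even powers.
Then, from the visible intercepts: the x-axis gridline crossings are at x ∈ {-1, 0}; it meets the y-axis at y = 0 (among the integer gridlines).
Finally, the integer polynomial consistent with all of this is the stated p.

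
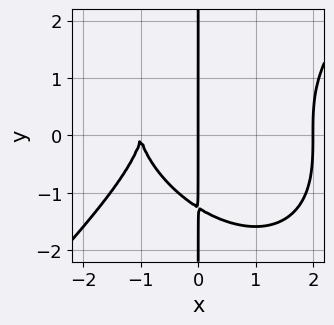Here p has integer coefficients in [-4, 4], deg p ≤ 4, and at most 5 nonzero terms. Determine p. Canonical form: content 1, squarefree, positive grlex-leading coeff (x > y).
x^4 - x*y^3 - 3*x^2 - 2*x

(a) Degree: the shape is more complex than any degree-3 curve, so deg p = 4.
(b) Observable constraints: every point of the y-axis in the box is on the curve; the x-axis gridline crossings are at x ∈ {-1, 0, 2}.
(c) Assembling these constraints gives the stated polynomial.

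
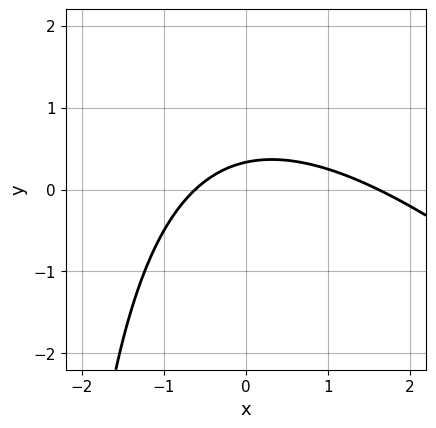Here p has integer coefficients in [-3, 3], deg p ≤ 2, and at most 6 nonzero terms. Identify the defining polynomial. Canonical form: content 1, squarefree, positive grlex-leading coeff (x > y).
x^2 + x*y - x + 3*y - 1

First, deg p = 2. No degree-1 curve has this shape.
Finally, putting this together gives p.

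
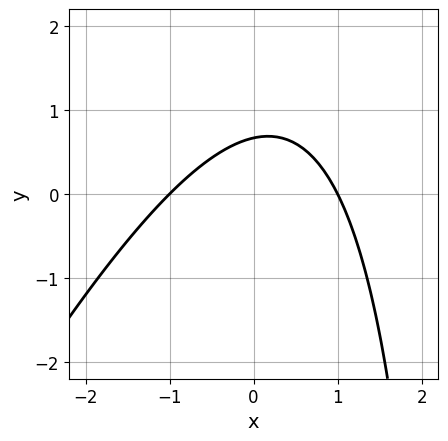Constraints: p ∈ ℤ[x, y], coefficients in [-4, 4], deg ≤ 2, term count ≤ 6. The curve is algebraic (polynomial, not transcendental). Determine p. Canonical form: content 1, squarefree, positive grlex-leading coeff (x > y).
Degree: the shape is more complex than any degree-1 curve, so deg p = 2.
Against the integer gridlines: among the integer gridlines, it crosses the x-axis at x ∈ {-1, 1}.
Together with the visible shape, these determine p as stated.

2*x^2 - x*y + 3*y - 2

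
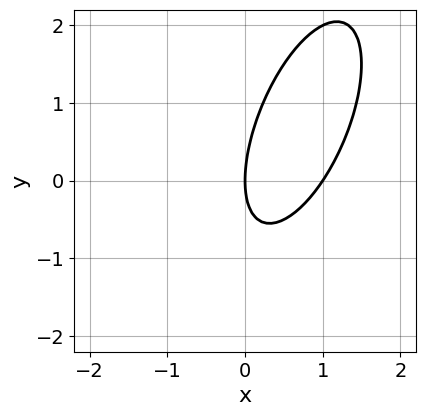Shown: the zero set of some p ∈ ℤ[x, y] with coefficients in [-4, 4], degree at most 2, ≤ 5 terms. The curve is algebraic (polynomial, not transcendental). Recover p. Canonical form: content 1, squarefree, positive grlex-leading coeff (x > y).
3*x^2 - 2*x*y + y^2 - 3*x

The degree is 2 — a generic line meets the curve in up to 2 points.
Checking where it meets the axes: the x-axis gridline crossings are at x ∈ {0, 1}; it meets the y-axis at y = 0 (among the integer gridlines).
Fitting integer coefficients to these (and the overall shape) gives p.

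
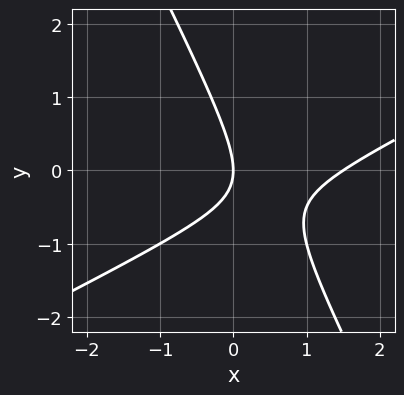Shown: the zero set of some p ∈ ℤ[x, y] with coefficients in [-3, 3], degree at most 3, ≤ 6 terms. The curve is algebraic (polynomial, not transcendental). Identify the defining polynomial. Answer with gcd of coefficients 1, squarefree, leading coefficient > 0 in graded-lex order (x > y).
(a) The degree is 2 — no degree-1 curve has this shape.
(b) From the visible intercepts: one x-axis crossing is at x = 0; one y-axis crossing is at y = 0.
(c) Fitting integer coefficients to these (and the overall shape) gives p.

2*x^2 - 3*x*y - 2*y^2 - 3*x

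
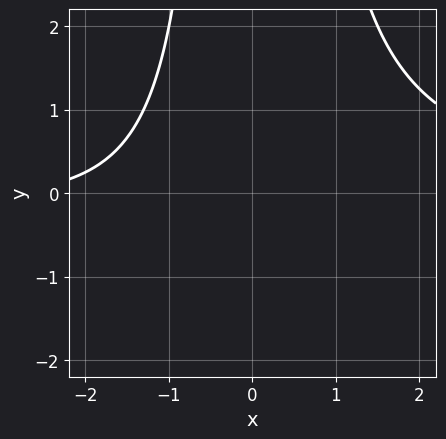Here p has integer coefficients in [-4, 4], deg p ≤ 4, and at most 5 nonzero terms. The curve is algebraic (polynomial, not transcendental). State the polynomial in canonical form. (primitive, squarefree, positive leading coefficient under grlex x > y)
(a) Degree: the shape is more complex than any degree-2 curve, so deg p = 3.
(b) Checking where it meets the axes: it misses every integer gridline on the y-axis; no x-intercept at any integer in the box.
(c) Putting this together gives p.

x^2*y - x - 3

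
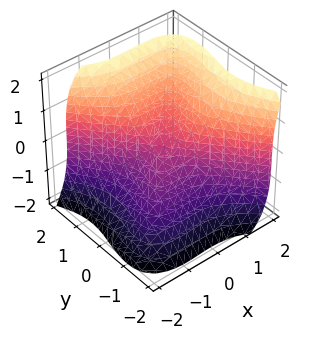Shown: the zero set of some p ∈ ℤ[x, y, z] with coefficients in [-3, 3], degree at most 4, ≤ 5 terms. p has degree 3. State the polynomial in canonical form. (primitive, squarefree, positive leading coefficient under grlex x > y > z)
3*x^3 - 2*x^2*y + 3*y^3 - 2*z^3

(a) Degree: a generic line meets the surface in up to 3 points, so deg p = 3.
(b) Against the integer gridlines: it meets the y-axis at y = 0 (among the integer gridlines); one z-axis crossing is at z = 0.
(c) Putting this together gives p.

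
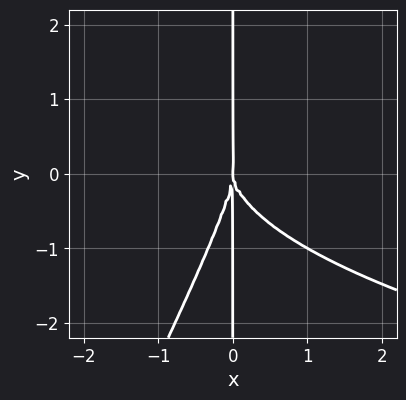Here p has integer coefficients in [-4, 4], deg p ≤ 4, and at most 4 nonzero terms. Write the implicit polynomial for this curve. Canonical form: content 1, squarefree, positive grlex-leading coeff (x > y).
2*x^2*y^2 - x*y^3 - 3*x^3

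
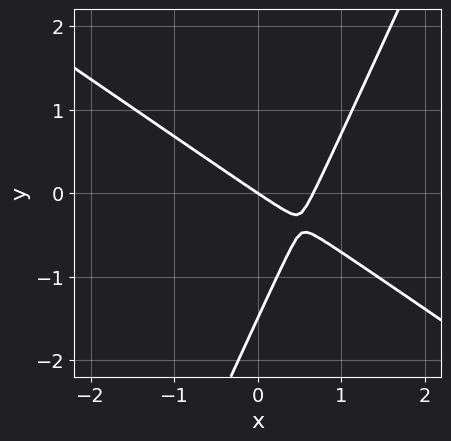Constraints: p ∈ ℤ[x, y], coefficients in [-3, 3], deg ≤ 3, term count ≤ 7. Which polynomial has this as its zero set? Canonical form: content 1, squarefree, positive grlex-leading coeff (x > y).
3*x^2 + 3*x*y - 2*y^2 - 2*x - 3*y

First, deg p = 2. A generic line meets the curve in up to 2 points.
Then, from the axis intercepts and sections: one y-axis crossing is at y = 0; one x-axis crossing is at x = 0.
Finally, assembling these constraints gives the stated polynomial.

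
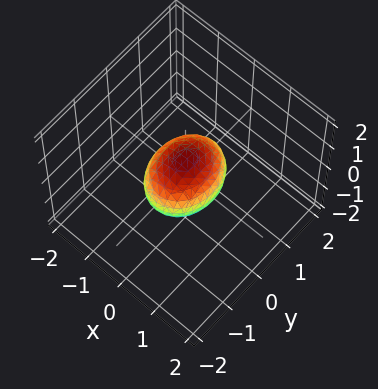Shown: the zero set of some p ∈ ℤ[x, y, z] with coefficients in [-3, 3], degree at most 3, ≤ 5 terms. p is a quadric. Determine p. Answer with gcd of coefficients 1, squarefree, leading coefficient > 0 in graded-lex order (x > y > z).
deg p = 2. Bounded and convex; a quadric.
Symmetries: it's symmetric under x → −x, forcing even powers of x; it's symmetric under y → −y, forcing even powers of y; it's symmetric under z → −z, forcing even powers of z.
From the axis intercepts and sections: the y-axis gridline crossings are at y ∈ {-1, 1}.
Putting this together gives p.

3*x^2 + 2*y^2 + 3*z^2 - 2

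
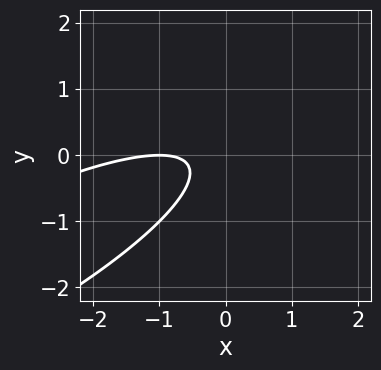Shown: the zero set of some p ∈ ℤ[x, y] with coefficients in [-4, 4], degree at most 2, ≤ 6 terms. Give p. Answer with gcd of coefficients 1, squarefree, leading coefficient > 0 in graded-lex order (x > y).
Degree: the shape is more complex than any degree-1 curve, so deg p = 2.
Observable constraints: it crosses the x-axis at the gridline x = -1; the curve avoids every integer y-axis point in the box.
These observations pin down the coefficients.

x^2 - 3*x*y + 3*y^2 + 2*x + 1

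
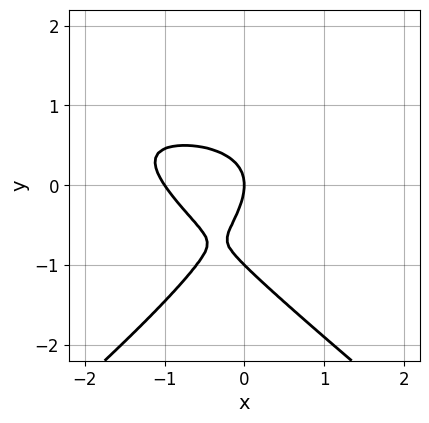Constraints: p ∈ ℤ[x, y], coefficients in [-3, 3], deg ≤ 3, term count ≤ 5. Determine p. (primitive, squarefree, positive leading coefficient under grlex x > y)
2*x^2*y - 3*y^3 - 3*x^2 - 3*y^2 - 3*x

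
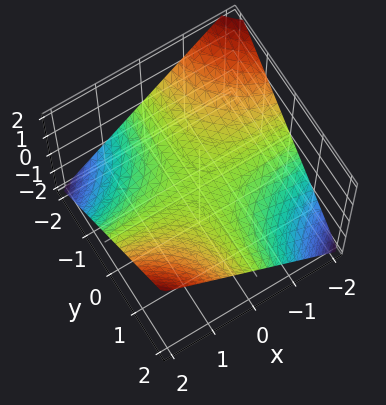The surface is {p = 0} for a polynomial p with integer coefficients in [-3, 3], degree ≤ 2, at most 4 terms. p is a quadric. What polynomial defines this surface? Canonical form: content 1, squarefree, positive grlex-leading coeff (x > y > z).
x*y - 2*z

Degree: a hyperbolic paraboloid; a quadric, so deg p = 2.
From the axis intercepts and sections: every point of the y-axis in the box is on the surface; it crosses the z-axis at the gridline z = 0.
These observations pin down the coefficients. Check: (-2, 0, 0) on the x-axis lies on the surface, and p(-2, 0, 0) = 0. ✓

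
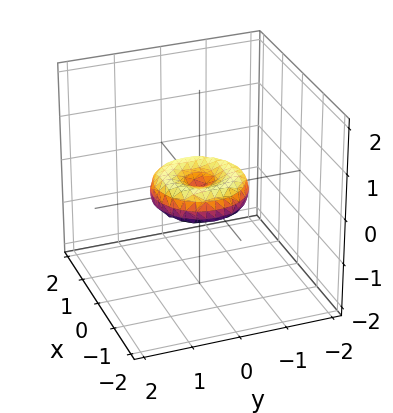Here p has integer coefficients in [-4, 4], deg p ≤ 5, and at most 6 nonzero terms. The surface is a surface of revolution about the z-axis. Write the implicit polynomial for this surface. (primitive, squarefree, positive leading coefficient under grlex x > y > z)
The degree is 4 — no degree-3 surface has this shape.
Symmetries: rotational symmetry about the z-axis ⇒ p depends on x, y only through x² + y².
Checking where it meets the axes: the x-axis gridline crossings are at x ∈ {-1, 0, 1}; among the integer gridlines, it crosses the y-axis at y ∈ {-1, 0, 1}; a circular section at z = 0 has radius exactly 1; it crosses the z-axis at the gridline z = 0.
Together with the visible shape, these determine p as stated.

x^4 + 2*x^2*y^2 + y^4 - x^2 - y^2 + 2*z^2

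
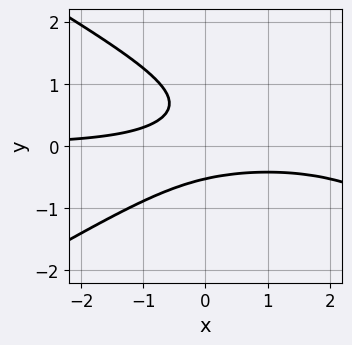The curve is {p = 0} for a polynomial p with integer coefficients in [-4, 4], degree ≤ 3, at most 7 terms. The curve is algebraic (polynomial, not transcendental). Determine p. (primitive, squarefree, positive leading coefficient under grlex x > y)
x^2*y - 3*y^3 - 2*x*y + 2*y^2 - 1

Degree: no degree-2 curve has this shape, so deg p = 3.
From the visible intercepts: it misses every integer gridline on the x-axis.
Together with the visible shape, these determine p as stated.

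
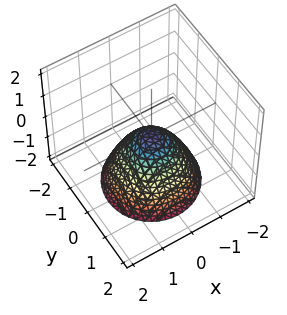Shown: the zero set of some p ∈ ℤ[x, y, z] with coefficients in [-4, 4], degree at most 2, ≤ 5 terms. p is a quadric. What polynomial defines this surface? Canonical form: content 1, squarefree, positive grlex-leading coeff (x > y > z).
The degree is 2 — a paraboloid; a quadric.
Symmetry: the surface is invariant under rotation about z: p = q(x² + y², z).
From the visible intercepts: a circular section at z = -2 has radius between 1 and 2; it meets the x-axis at x = 0 (among the integer gridlines); it meets the z-axis at z = 0 (among the integer gridlines).
Solving for integer coefficients yields p as stated.

x^2 + y^2 + z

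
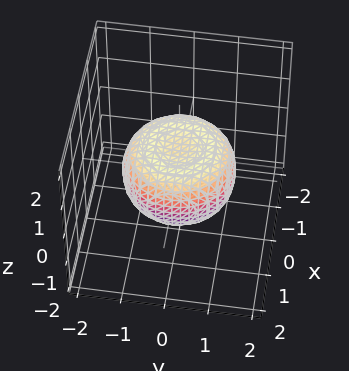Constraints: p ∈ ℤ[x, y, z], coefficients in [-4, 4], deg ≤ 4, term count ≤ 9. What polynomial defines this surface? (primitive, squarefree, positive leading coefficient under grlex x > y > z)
deg p = 4. No degree-3 surface has this shape.
Symmetries: the surface is invariant under rotation about z: p = q(x² + y², z).
Reading off the gridlines: a circular section at z = 0 has radius between 1 and 2.
Together with the visible shape, these determine p as stated.

x^4 + 2*x^2*y^2 + y^4 - x^2 - y^2 + 2*z^2 - 1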